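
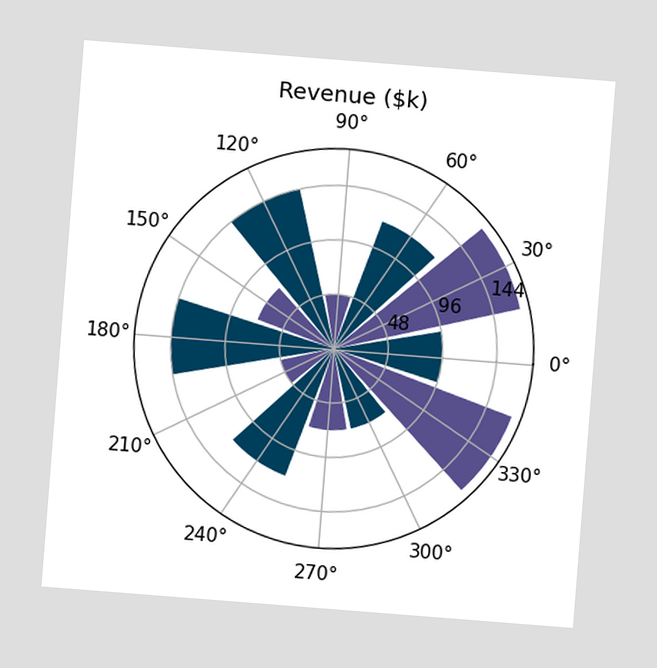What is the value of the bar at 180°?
$144k

The chart is tilted about 4° clockwise. The bar at 180° reaches $144k on the radial axis.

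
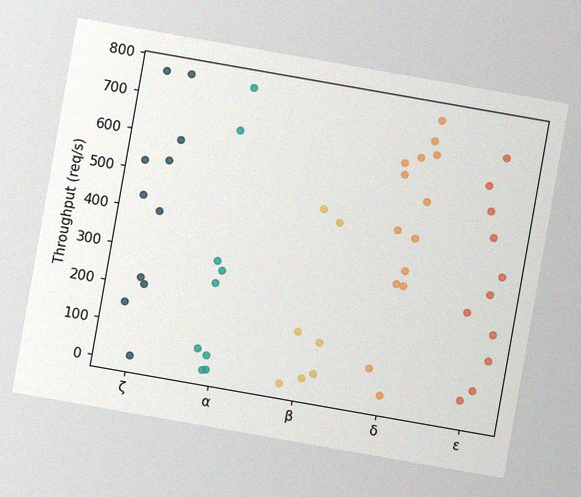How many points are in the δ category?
The chart is tilted about 10° clockwise, with some photo noise. Counting the markers in the δ column gives 14.

14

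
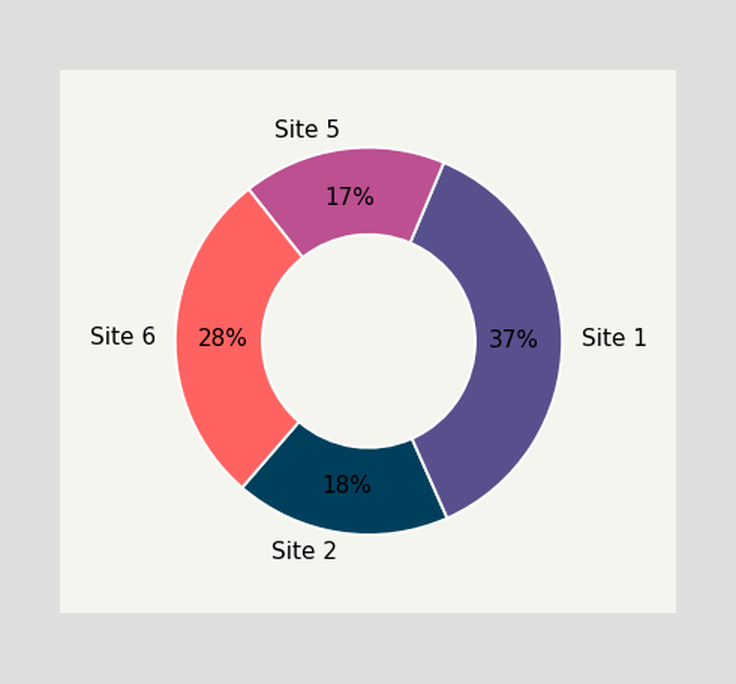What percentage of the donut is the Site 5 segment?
The Site 5 segment takes up 17% of the ring.

17%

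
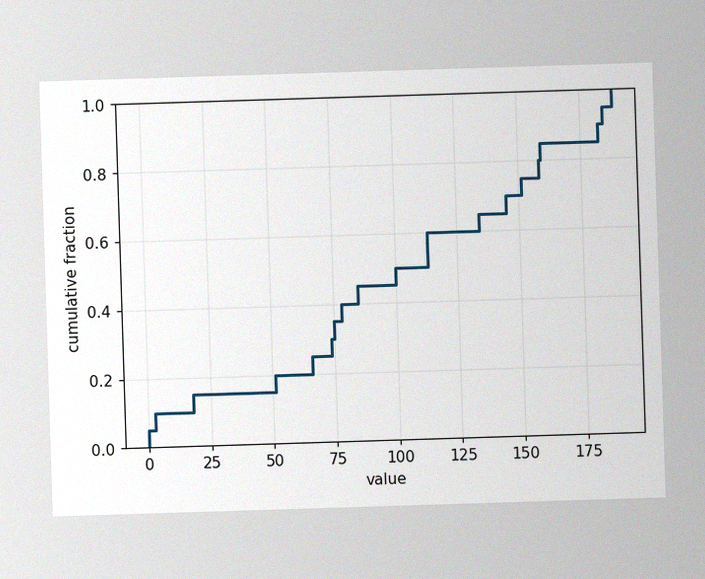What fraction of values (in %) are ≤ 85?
45%

The image has some photo noise and uneven lighting. At x=85 the ECDF step is at 45%.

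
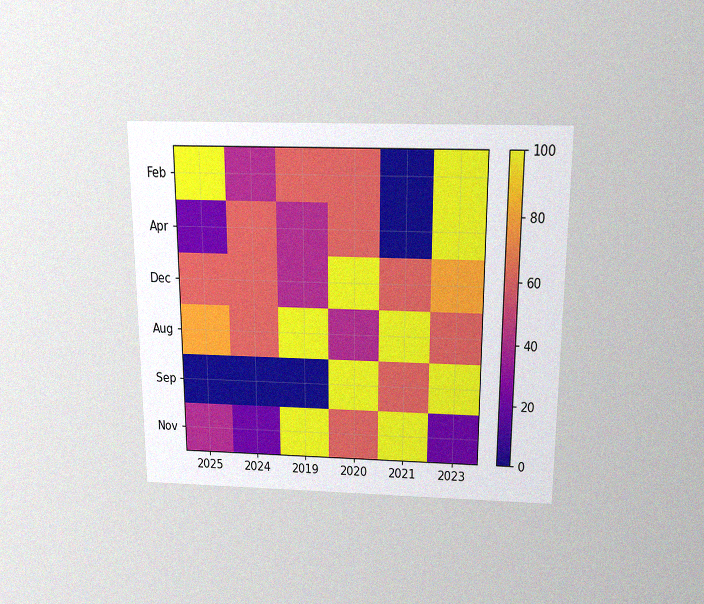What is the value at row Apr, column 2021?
The chart is viewed slightly from above, with some photo noise. Matching cell (Apr, 2021) against the colorbar gives 0.

0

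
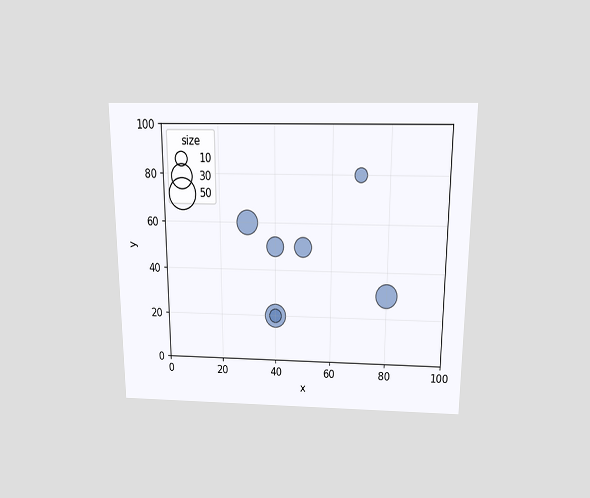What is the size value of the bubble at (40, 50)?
20

The chart is viewed slightly from above. Matching the bubble at (40, 50) against the size legend gives 20.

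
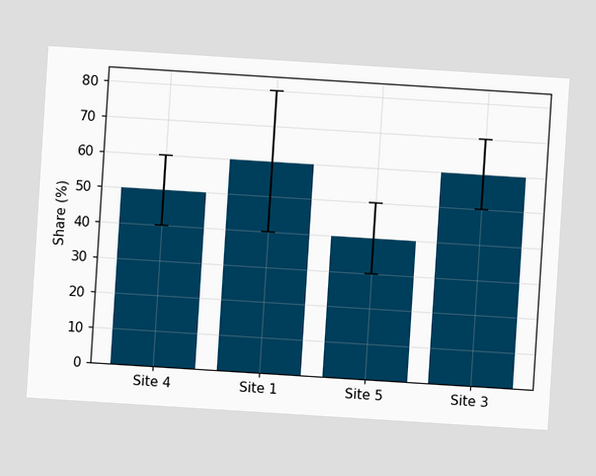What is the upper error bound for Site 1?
The chart is tilted about 4° clockwise. The Site 1 bar's upper whisker reaches 80%.

80%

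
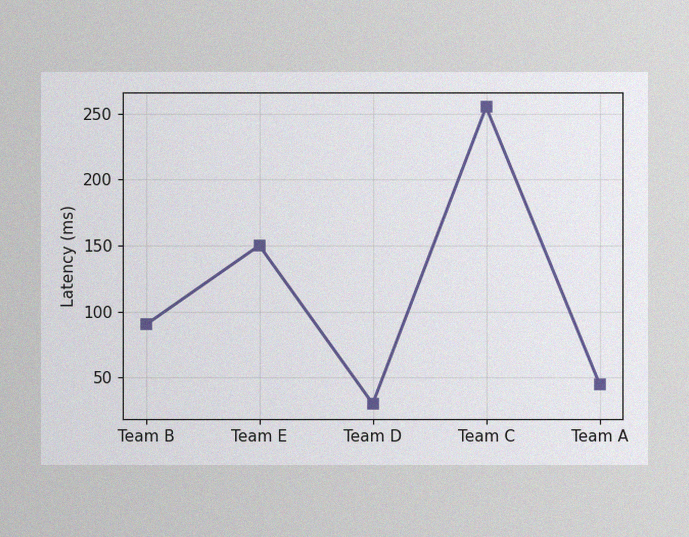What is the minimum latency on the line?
The image has some photo noise and uneven lighting. The lowest point is at Team D, and reading across to the y-axis gives 30ms.

30ms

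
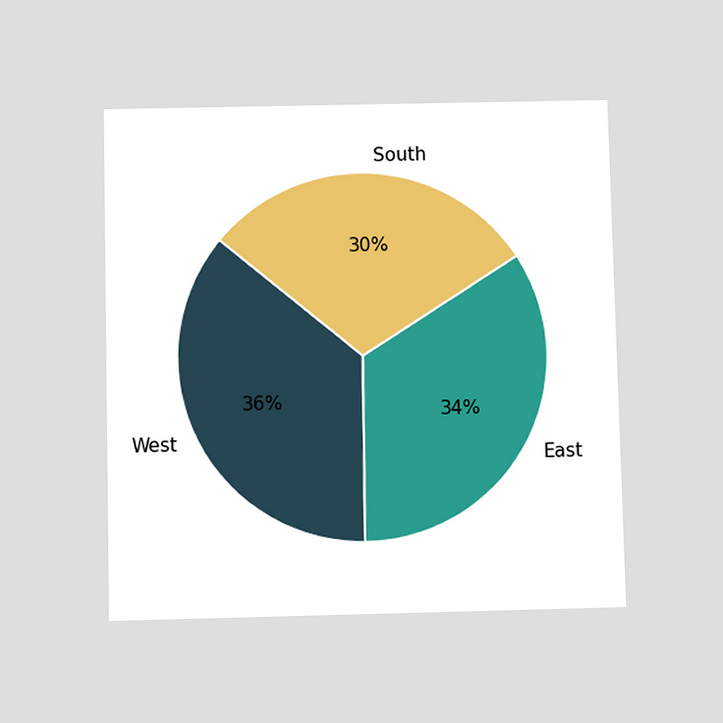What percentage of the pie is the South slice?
30%

The chart is viewed at a slight angle. The South slice takes up 30% of the pie.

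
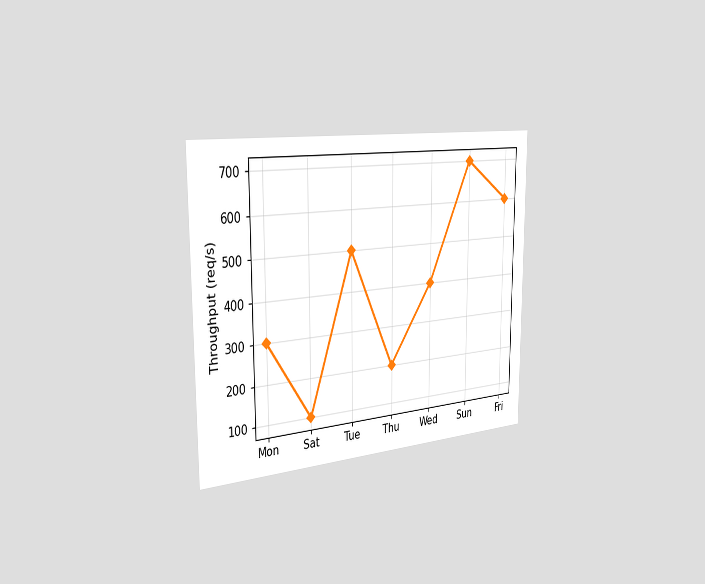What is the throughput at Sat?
100req/s

The chart is viewed slightly from the left. At Sat, the line is at 100req/s.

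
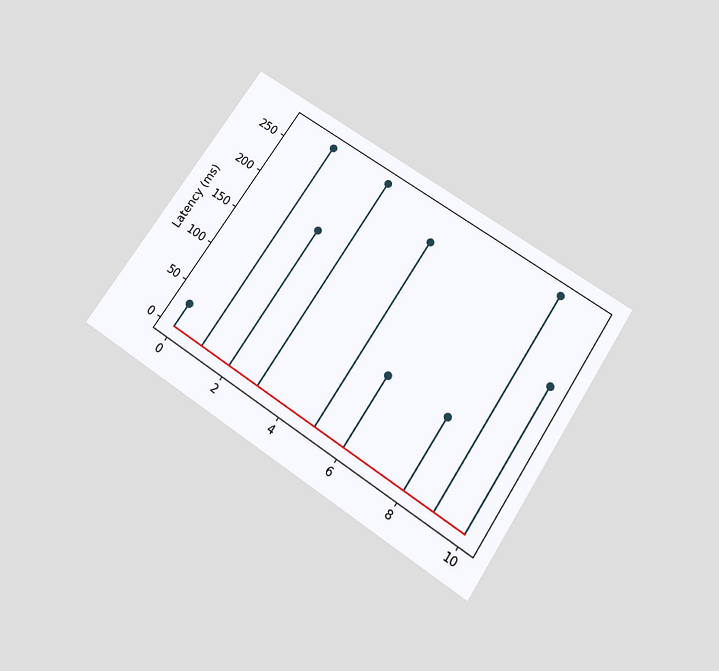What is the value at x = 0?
30ms

The chart is tilted about 34° clockwise and viewed slightly from below. The stem at x=0 reaches 30ms.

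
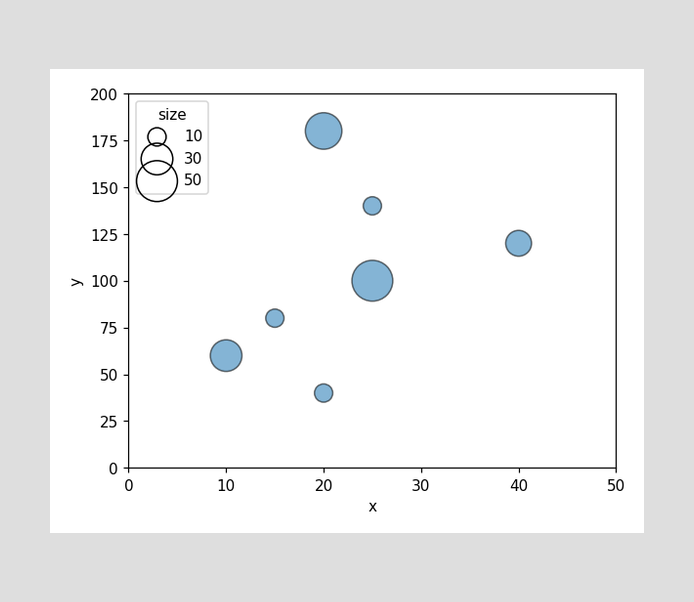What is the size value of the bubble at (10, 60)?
30

Matching the bubble at (10, 60) against the size legend gives 30.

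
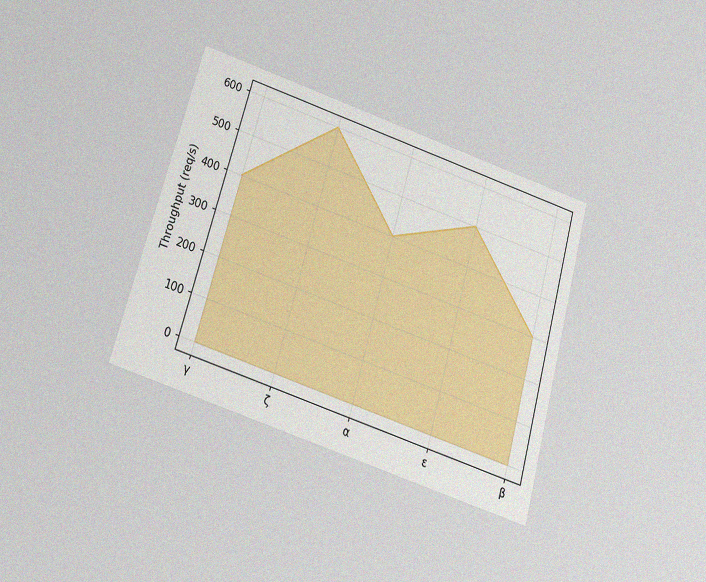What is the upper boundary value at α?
The chart is tilted about 16° clockwise and viewed slightly from below, with some photo noise. At α the upper boundary is at 400req/s.

400req/s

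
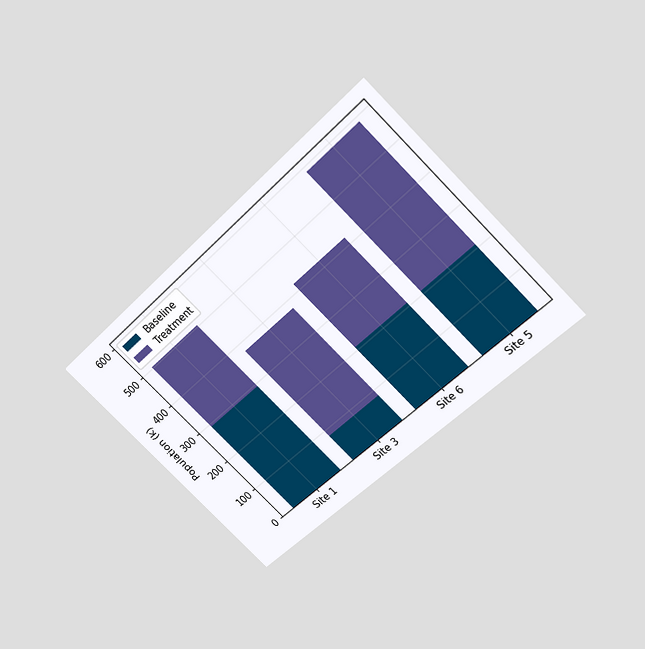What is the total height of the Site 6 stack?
420k

The chart is tilted about 45° counter-clockwise and viewed slightly from above. The Site 6 stack's top reaches 420k on the y-axis.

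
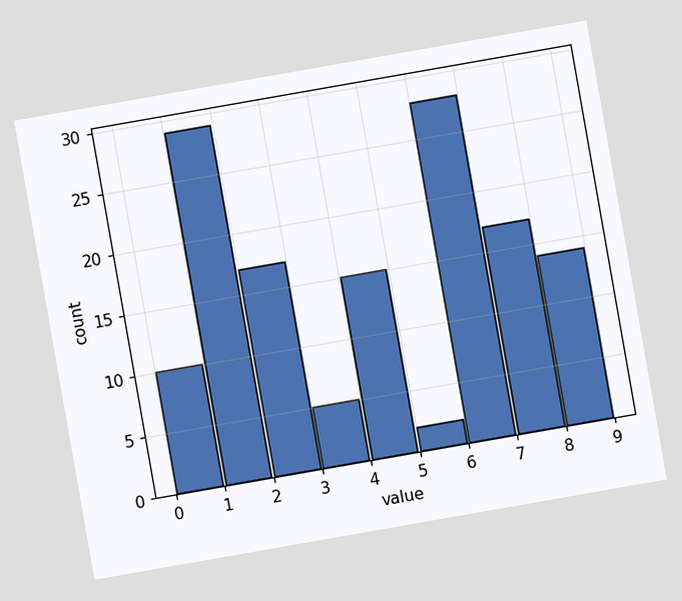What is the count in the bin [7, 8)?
17

The chart is tilted about 10° counter-clockwise. The [7, 8) bin has height 17.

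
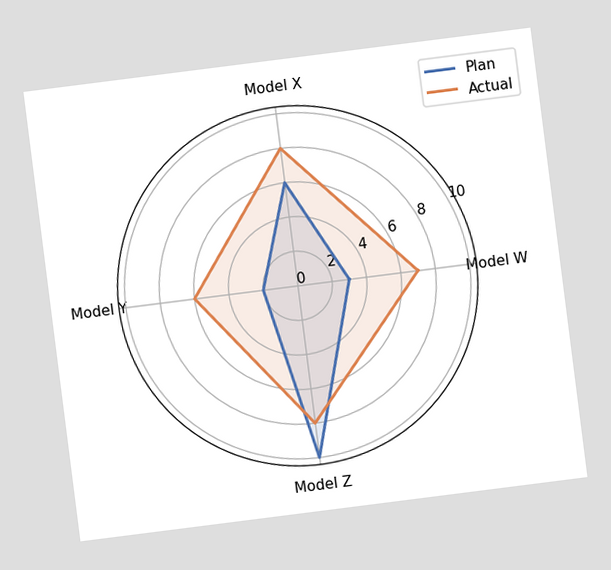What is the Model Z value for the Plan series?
The chart is tilted about 7° counter-clockwise. On the Model Z axis, Plan reaches 10.

10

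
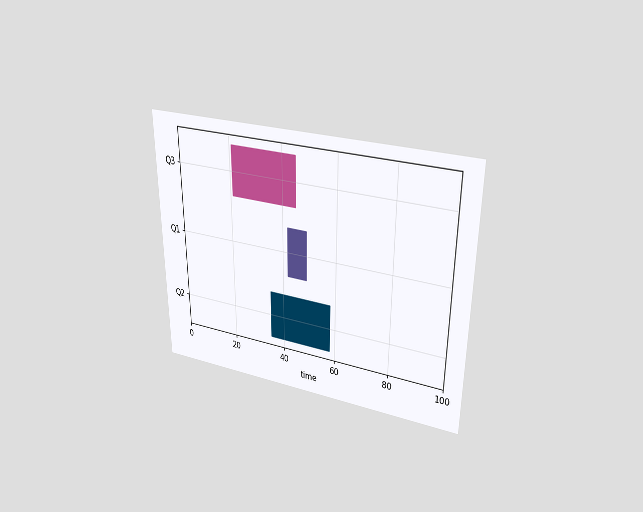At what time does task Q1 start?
The chart is viewed slightly from above. The Q1 bar begins at t=42.

42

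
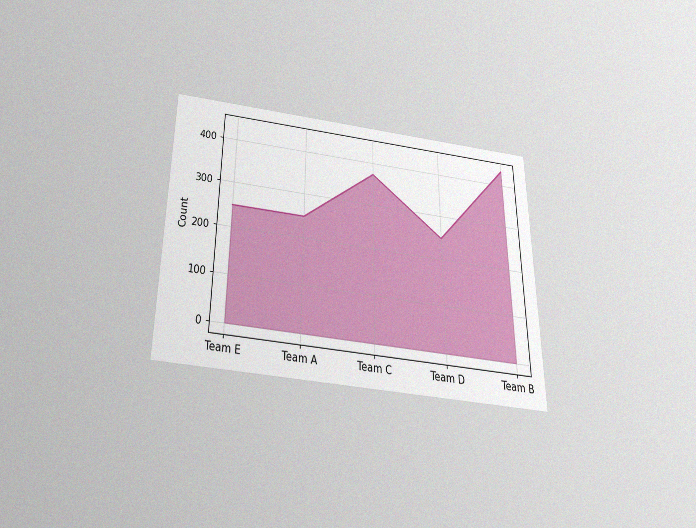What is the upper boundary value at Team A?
248

The chart is viewed slightly from below, with some photo noise. At Team A the upper boundary is at 248.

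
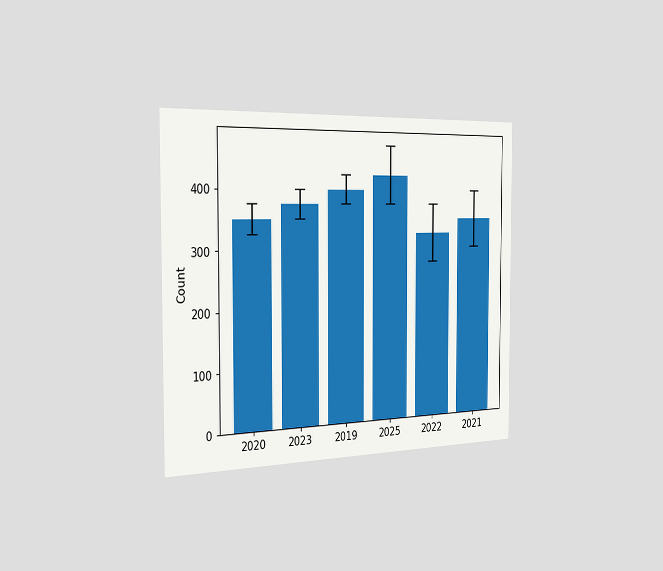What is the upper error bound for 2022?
The chart is viewed slightly from the left. The 2022 bar's upper whisker reaches 375.

375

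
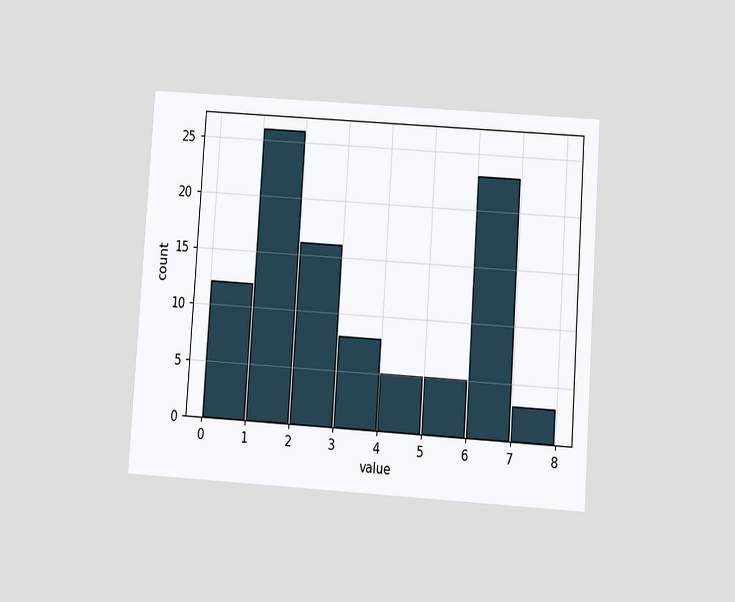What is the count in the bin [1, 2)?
26

The chart is tilted about 4° clockwise and viewed slightly from below. The [1, 2) bin has height 26.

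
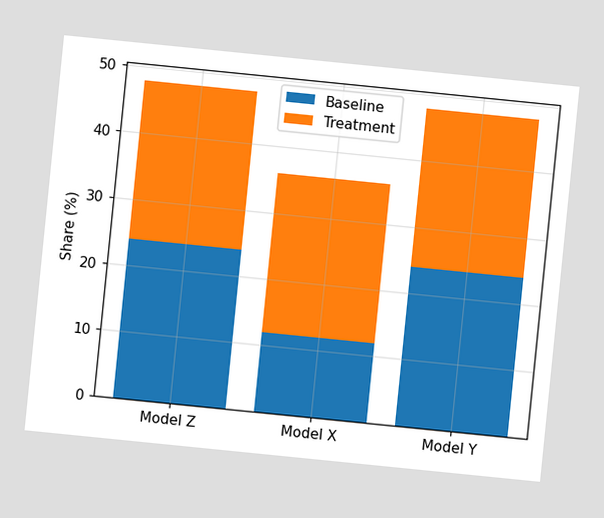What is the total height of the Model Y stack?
The chart is tilted about 6° clockwise. The Model Y stack's top reaches 48% on the y-axis.

48%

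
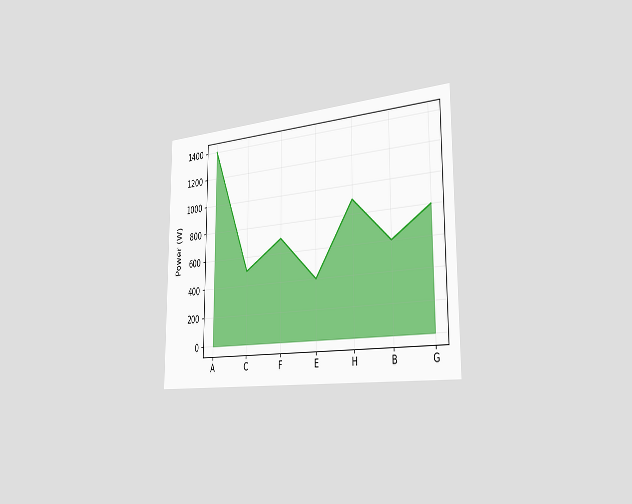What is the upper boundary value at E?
The chart is viewed slightly from the right. At E the upper boundary is at 400W.

400W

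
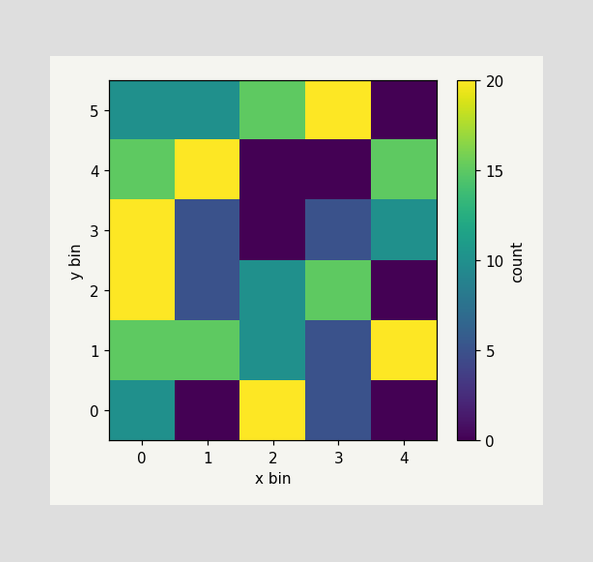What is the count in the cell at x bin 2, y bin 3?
Matching the cell (2, 3) against the colorbar gives 0.

0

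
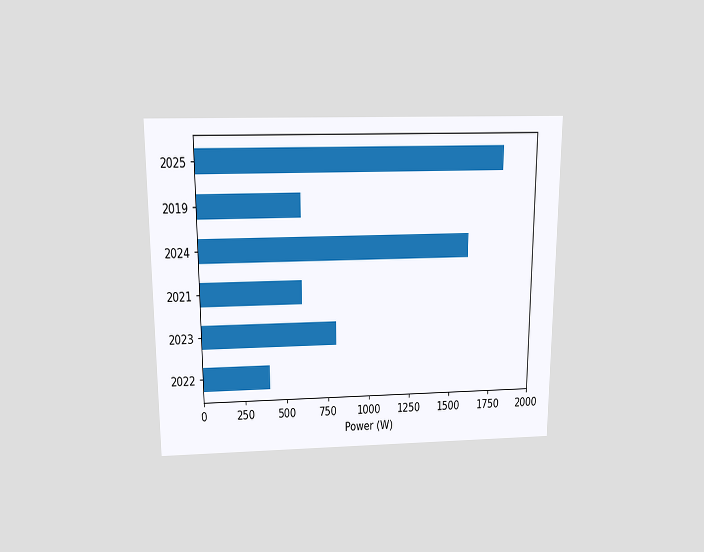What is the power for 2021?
The chart is viewed slightly from above. Reading along the chart's x-axis, the 2021 bar reaches 600W.

600W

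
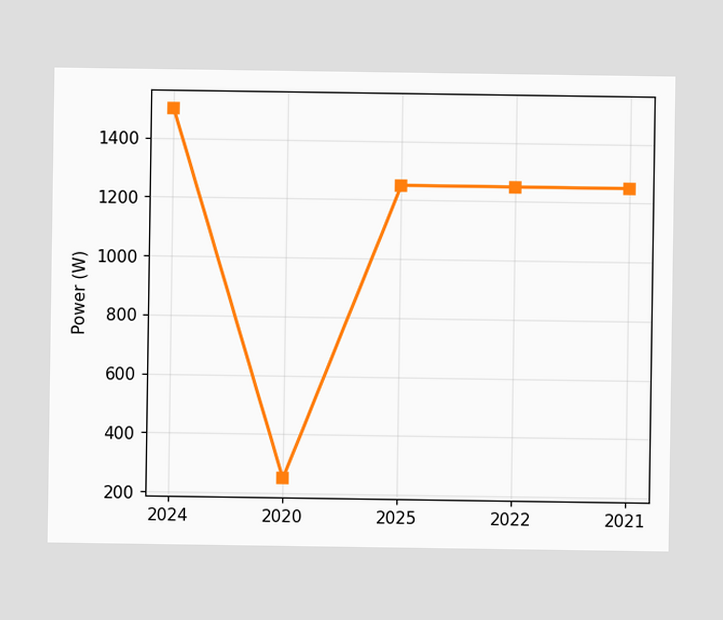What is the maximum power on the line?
The highest point is at 2024, and reading across to the y-axis gives 1500W.

1500W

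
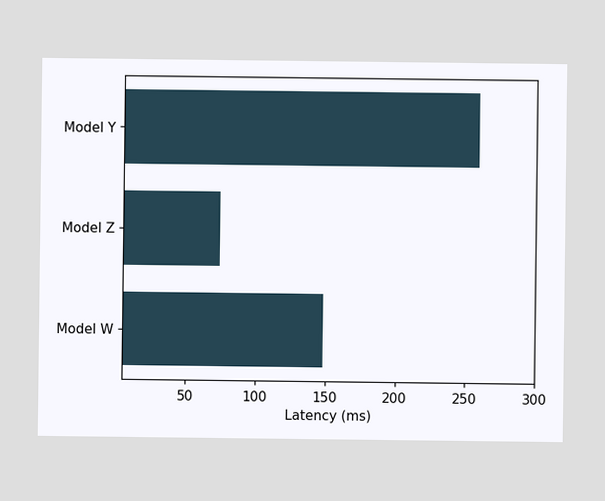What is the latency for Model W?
148ms

Reading along the chart's x-axis, the Model W bar reaches 148ms.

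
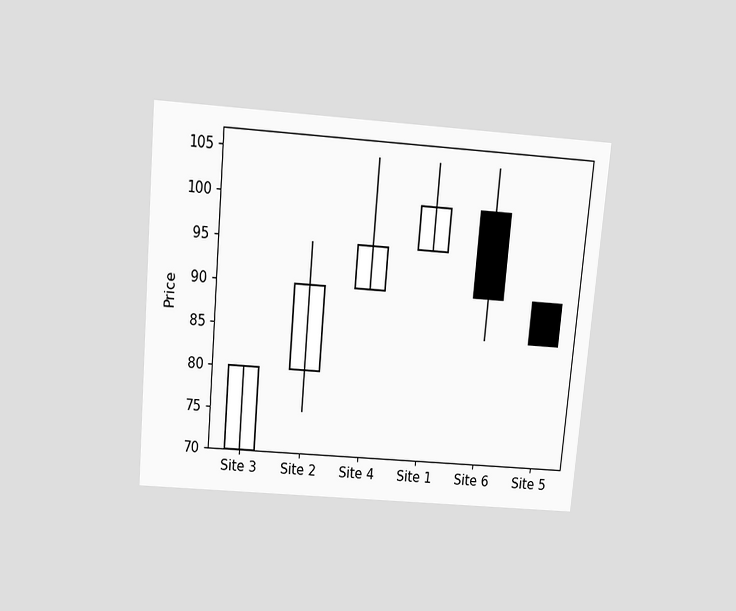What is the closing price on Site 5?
The chart is tilted about 5° clockwise and viewed slightly from above. The Site 5 candle closes at 85.

85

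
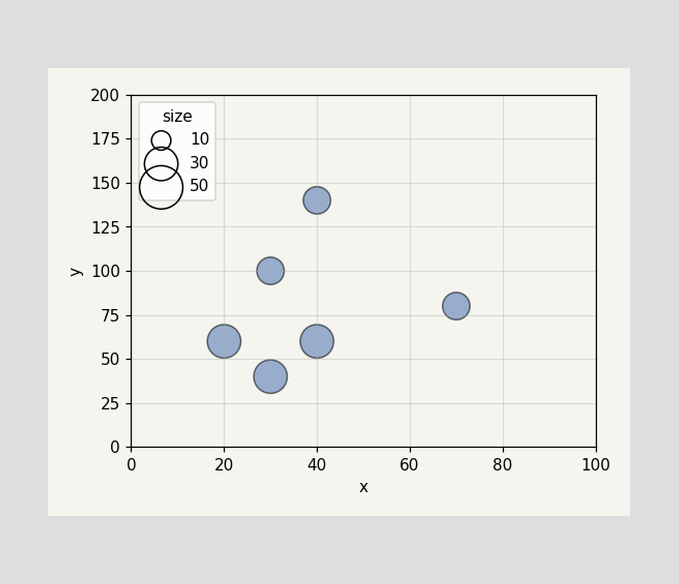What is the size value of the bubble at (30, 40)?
Matching the bubble at (30, 40) against the size legend gives 30.

30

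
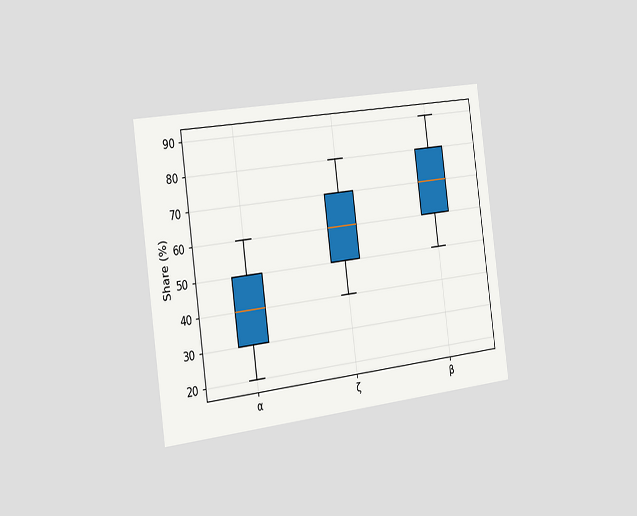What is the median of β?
70%

The chart is tilted about 8° counter-clockwise and viewed slightly from the left. The median line in the β box sits at 70%.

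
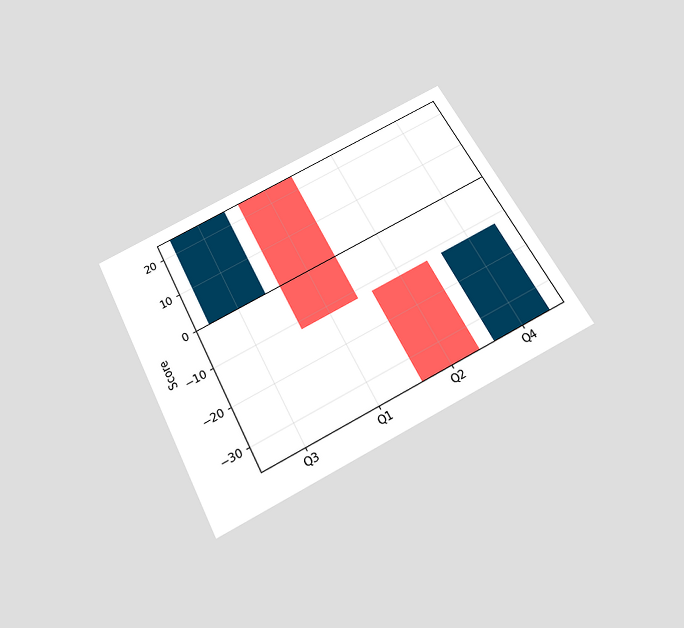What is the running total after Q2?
The chart is tilted about 27° counter-clockwise and viewed slightly from below. After Q2 the running total reaches -36.

-36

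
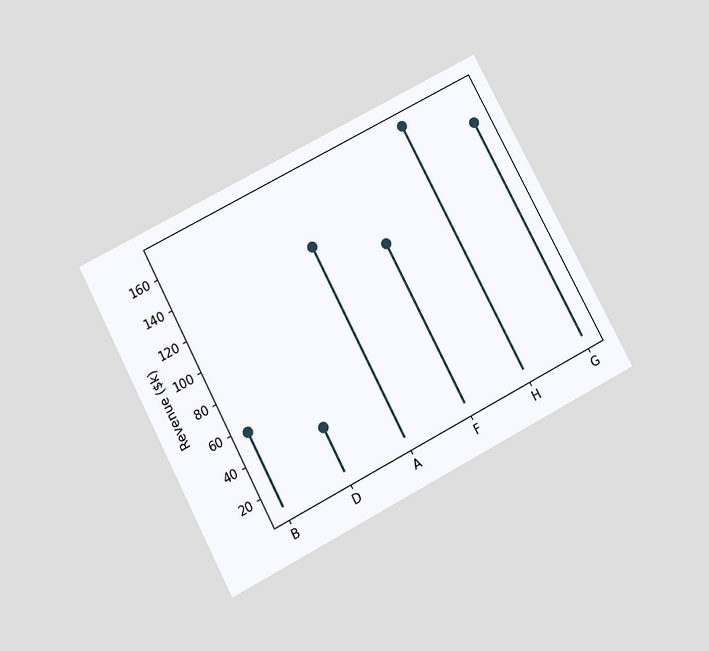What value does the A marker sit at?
$133k

The chart is tilted about 28° counter-clockwise and viewed slightly from below. The A marker sits at $133k.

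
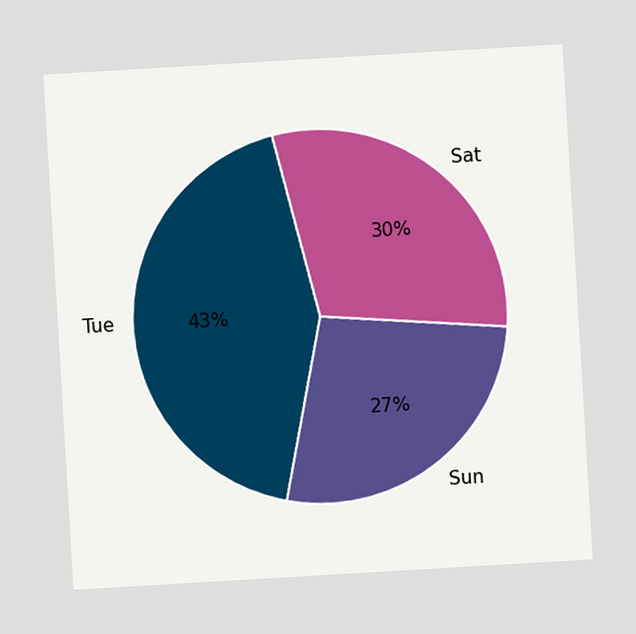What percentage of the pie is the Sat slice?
30%

The chart is tilted about 3° counter-clockwise. The Sat slice takes up 30% of the pie.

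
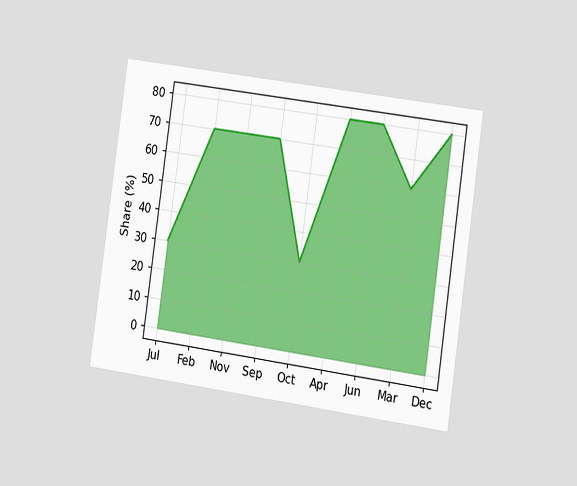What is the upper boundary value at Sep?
The chart is tilted about 8° clockwise and viewed at a slight angle. At Sep the upper boundary is at 70%.

70%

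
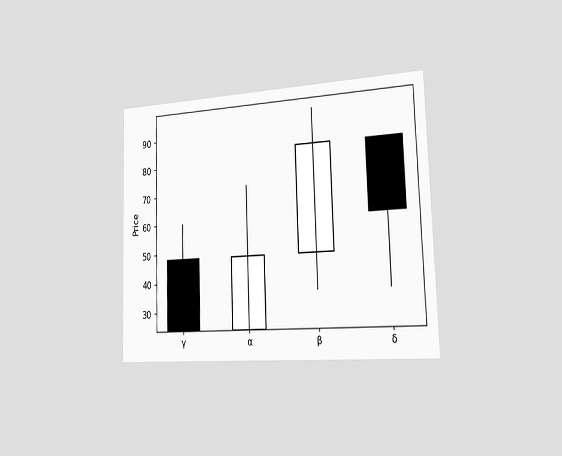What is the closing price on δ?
The chart is viewed slightly from the right. The δ candle closes at 60.

60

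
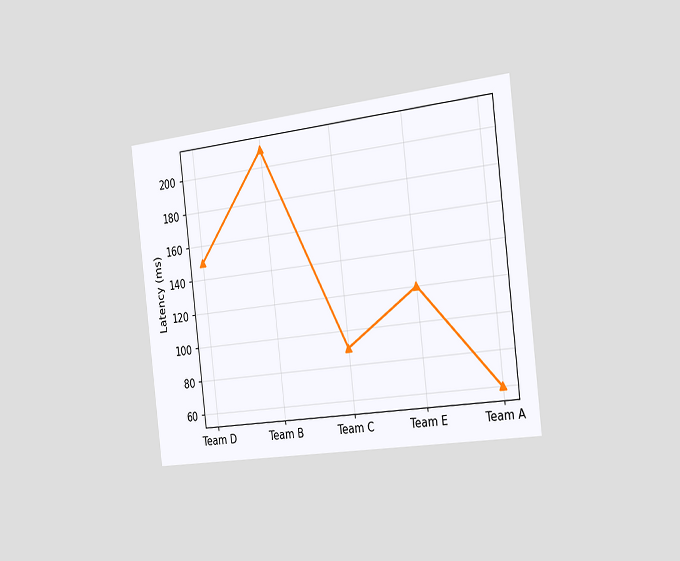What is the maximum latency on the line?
210ms

The chart is tilted about 7° counter-clockwise and viewed slightly from the right. The highest point is at Team B, and reading across to the y-axis gives 210ms.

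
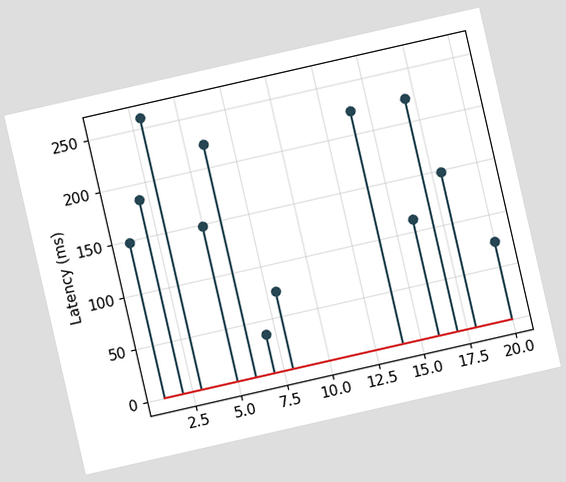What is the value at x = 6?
222ms

The chart is tilted about 13° counter-clockwise. The stem at x=6 reaches 222ms.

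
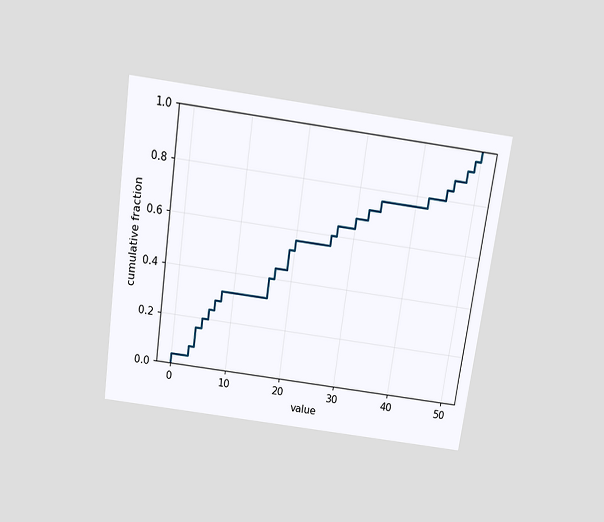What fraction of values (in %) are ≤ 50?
The chart is tilted about 8° clockwise and viewed slightly from above. At x=50 the ECDF step is at 100%.

100%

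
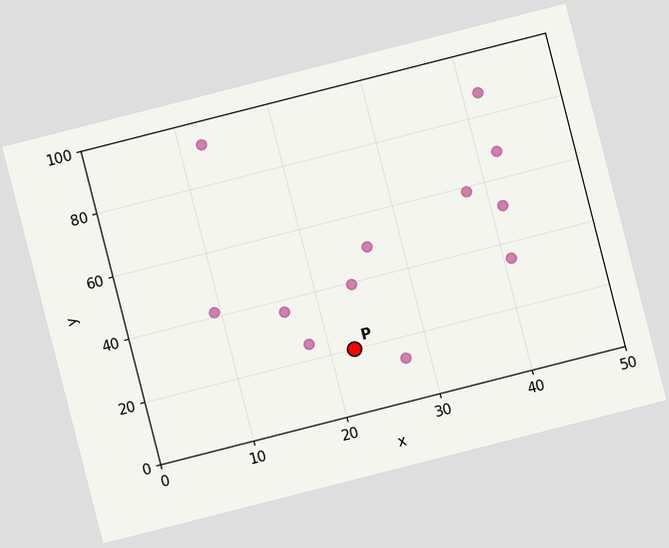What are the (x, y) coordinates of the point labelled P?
(22.5, 20)

The chart is tilted about 14° counter-clockwise. Following the gridlines from P to each axis, P sits at (22.5, 20).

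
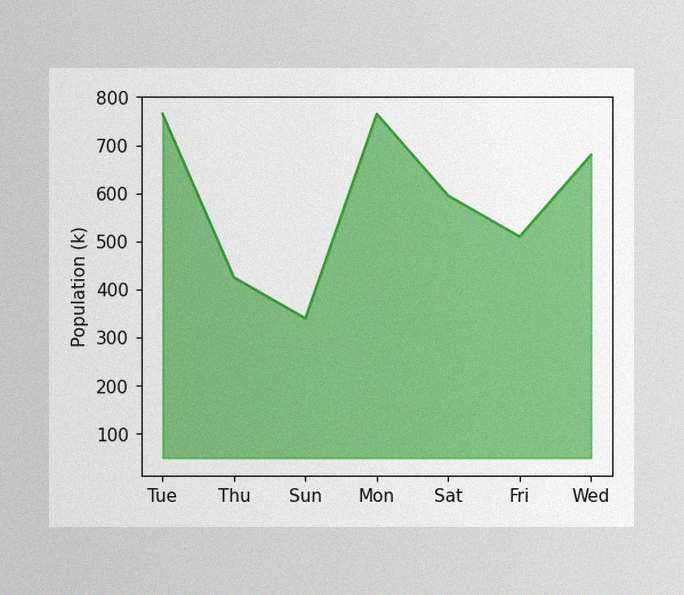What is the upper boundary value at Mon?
765k

The image has some photo noise and uneven lighting. At Mon the upper boundary is at 765k.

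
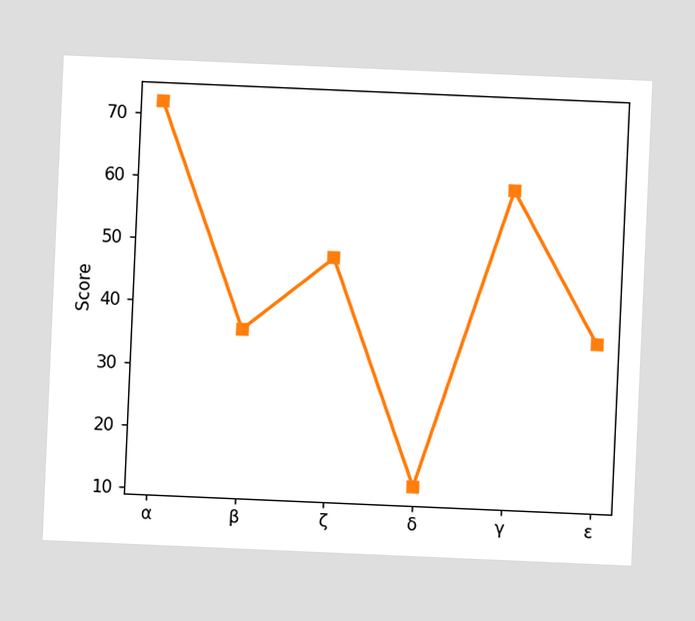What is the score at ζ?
48

The chart is tilted about 2° clockwise. At ζ, the line is at 48.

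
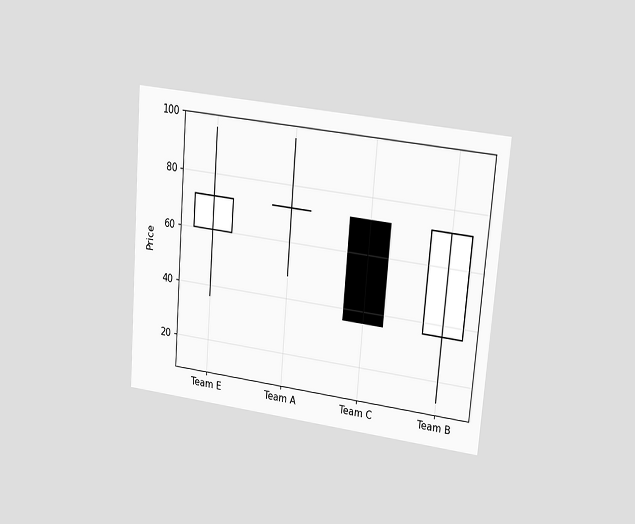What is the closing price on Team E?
72

The chart is tilted about 5° clockwise and viewed at a slight angle. The Team E candle closes at 72.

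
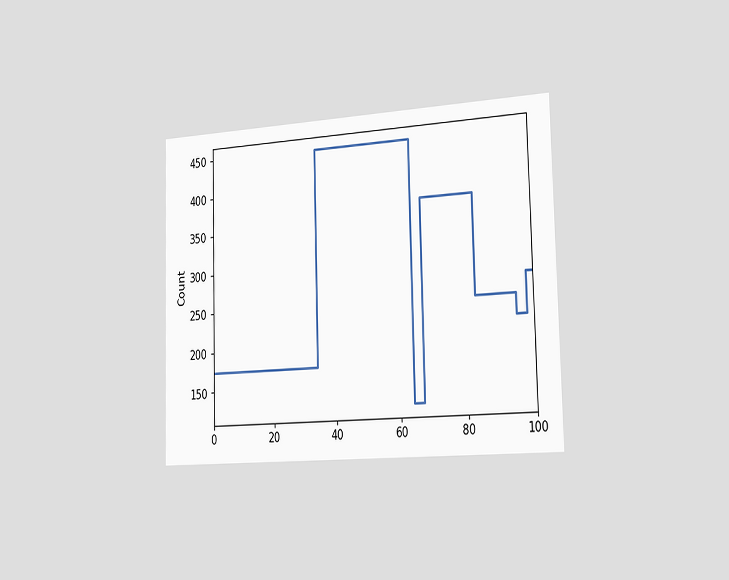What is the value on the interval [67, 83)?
375

The chart is viewed slightly from the right. On [67, 83) the step sits at 375.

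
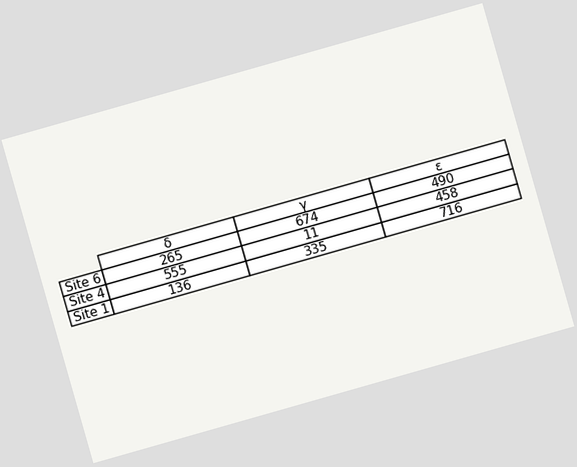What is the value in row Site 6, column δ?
The chart is tilted about 16° counter-clockwise. The (Site 6, δ) cell reads 265.

265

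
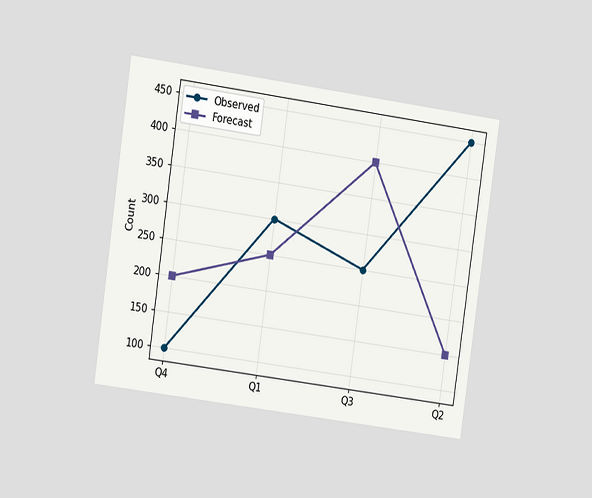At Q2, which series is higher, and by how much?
The chart is tilted about 8° clockwise and viewed slightly from the left. At Q2, Observed sits above the other line by 300.

Observed, by 300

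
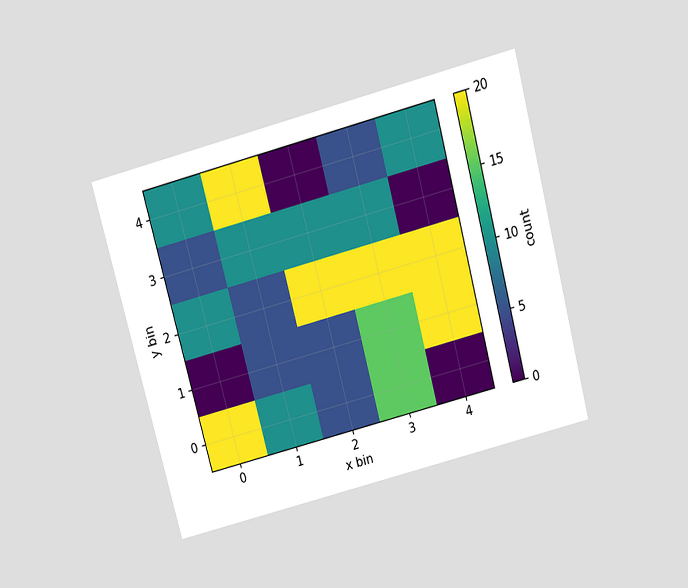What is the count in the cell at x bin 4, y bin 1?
The chart is tilted about 15° counter-clockwise and viewed slightly from above. Matching the cell (4, 1) against the colorbar gives 20.

20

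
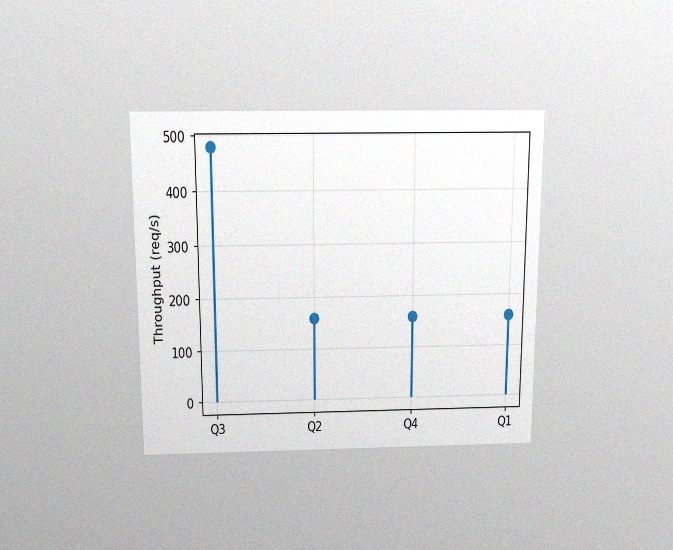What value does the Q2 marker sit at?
The chart is viewed slightly from above, with some photo noise. The Q2 marker sits at 160req/s.

160req/s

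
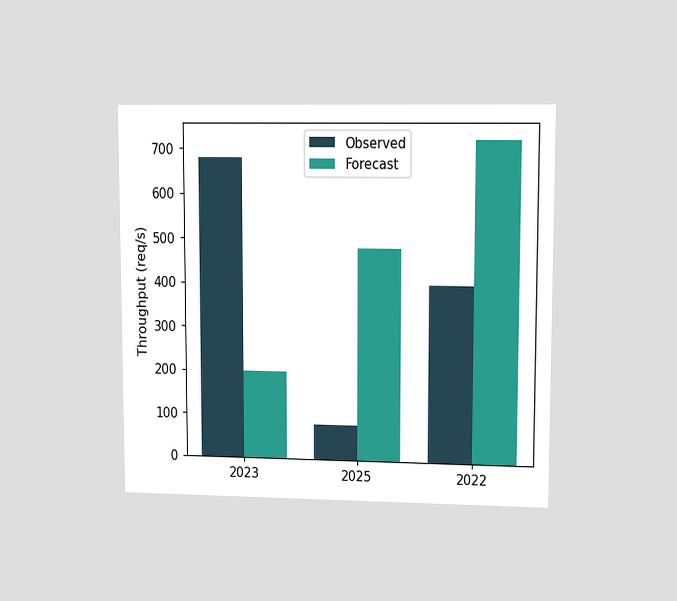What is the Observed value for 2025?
80req/s

The chart is viewed at a slight angle. The Observed bar at 2025 reaches 80req/s on the y-axis.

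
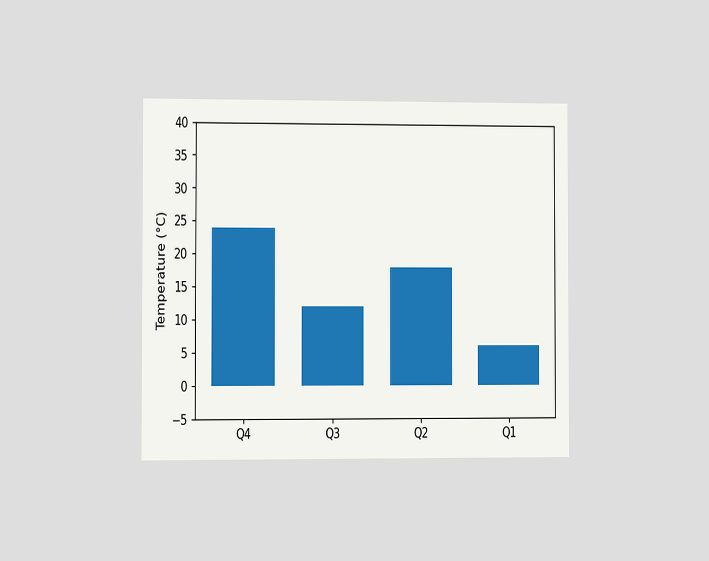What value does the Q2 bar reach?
18°C

The chart is viewed slightly from the left. Reading along the chart's y-axis, the Q2 bar reaches 18°C.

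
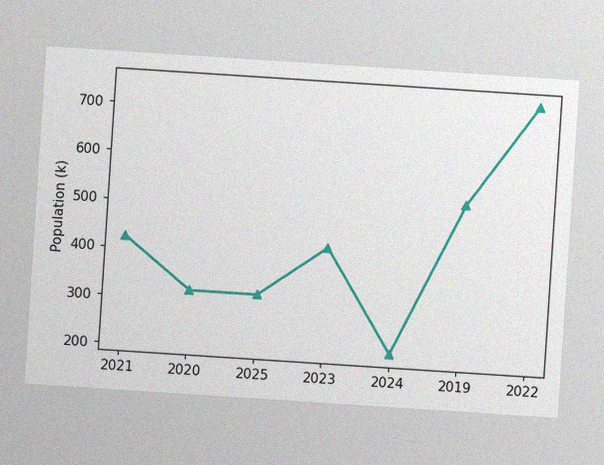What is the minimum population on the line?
The chart is tilted about 4° clockwise, with some photo noise. The lowest point is at 2024, and reading across to the y-axis gives 212k.

212k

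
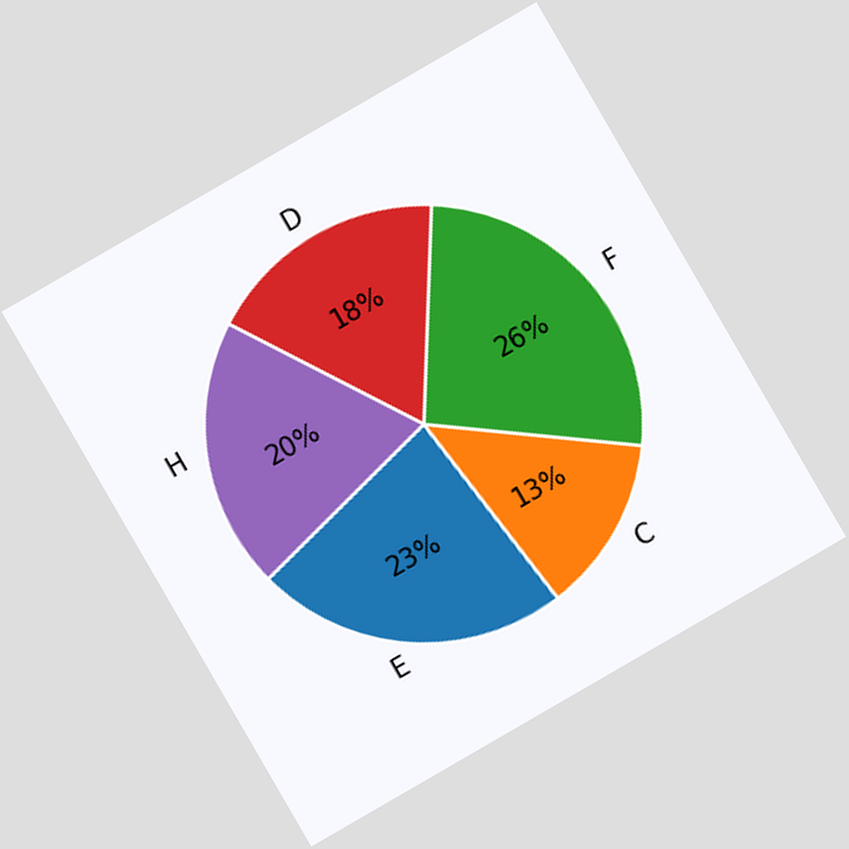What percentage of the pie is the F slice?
The chart is tilted about 30° counter-clockwise. The F slice takes up 26% of the pie.

26%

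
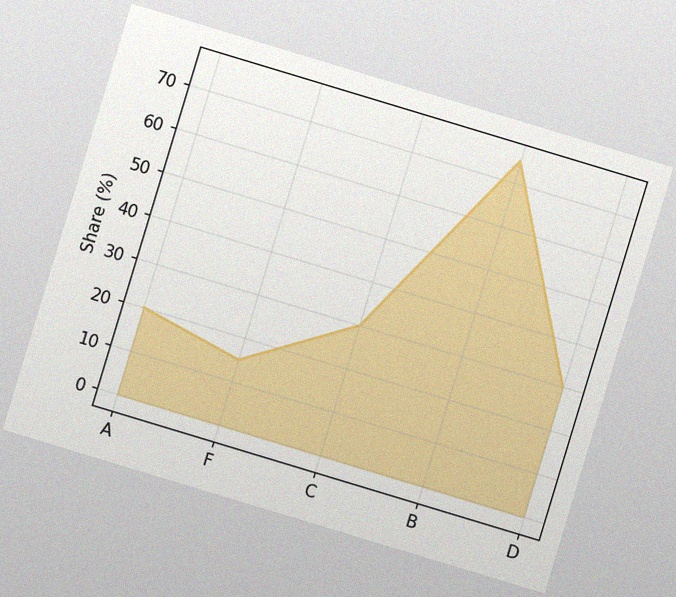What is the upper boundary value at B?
The chart is tilted about 17° clockwise, with some photo noise. At B the upper boundary is at 75%.

75%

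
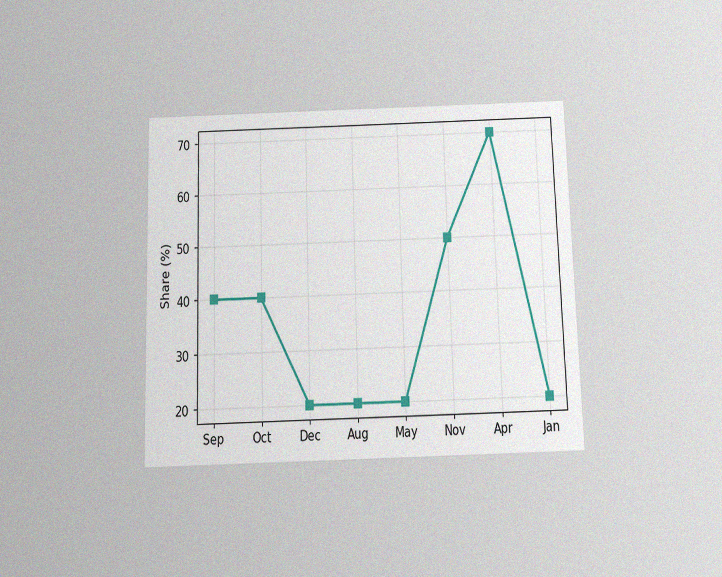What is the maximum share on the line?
The chart is viewed slightly from below, with some photo noise. The highest point is at Apr, and reading across to the y-axis gives 70%.

70%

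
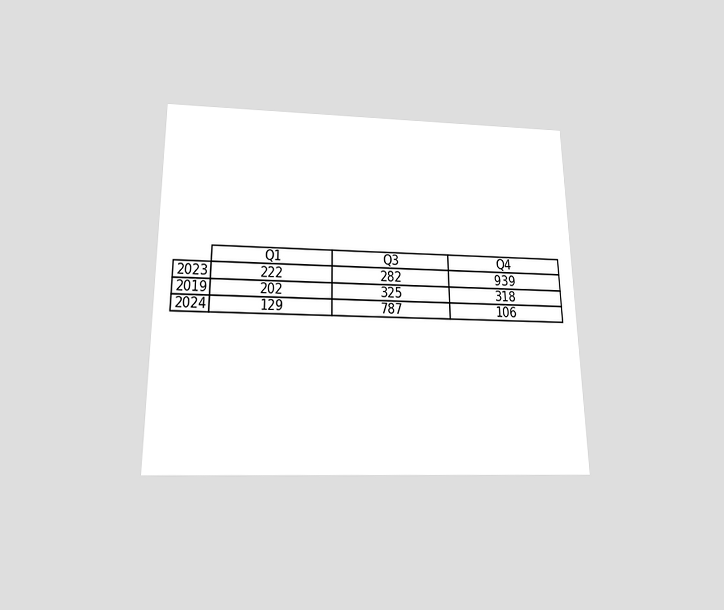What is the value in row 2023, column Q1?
222

The chart is viewed slightly from below. The (2023, Q1) cell reads 222.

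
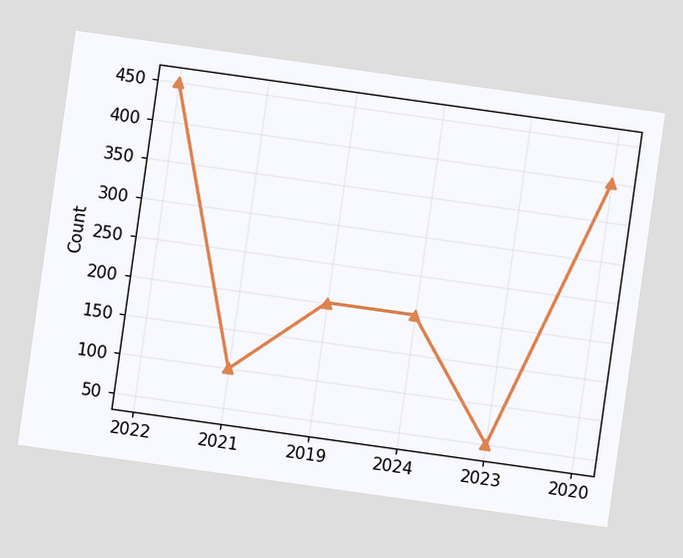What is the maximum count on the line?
450

The chart is tilted about 8° clockwise. The highest point is at 2022, and reading across to the y-axis gives 450.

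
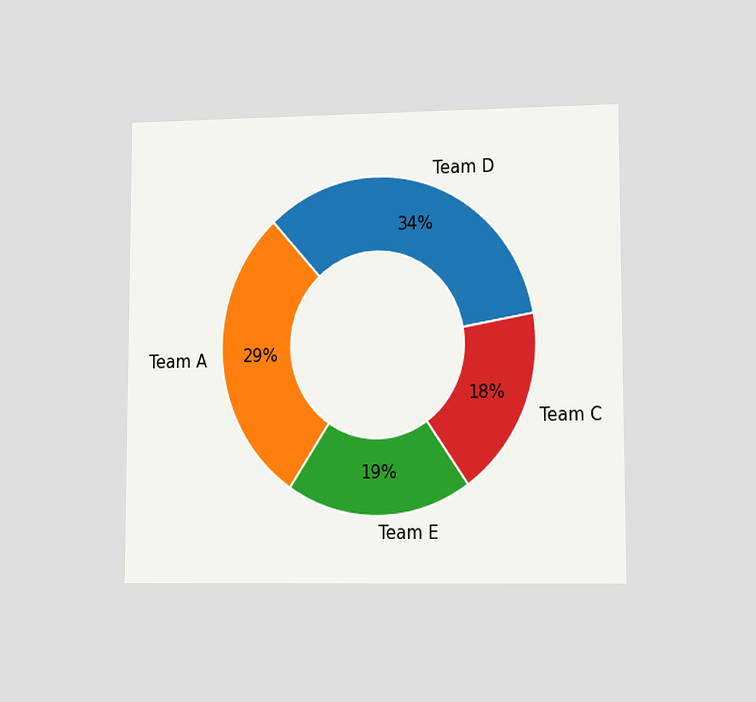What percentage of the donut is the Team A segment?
29%

The chart is viewed at a slight angle. The Team A segment takes up 29% of the ring.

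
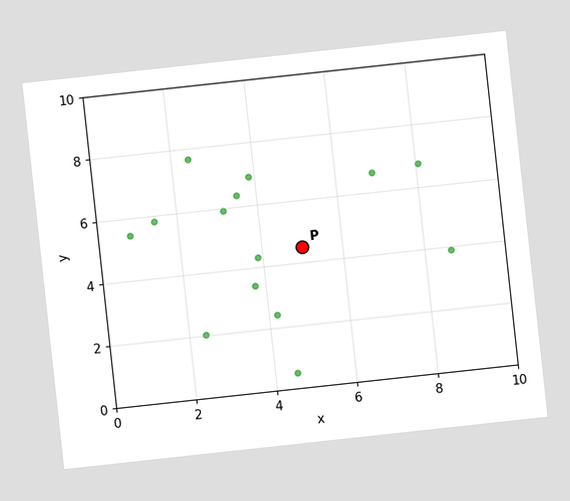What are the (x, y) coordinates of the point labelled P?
(5, 4.5)

The chart is tilted about 6° counter-clockwise. Following the gridlines from P to each axis, P sits at (5, 4.5).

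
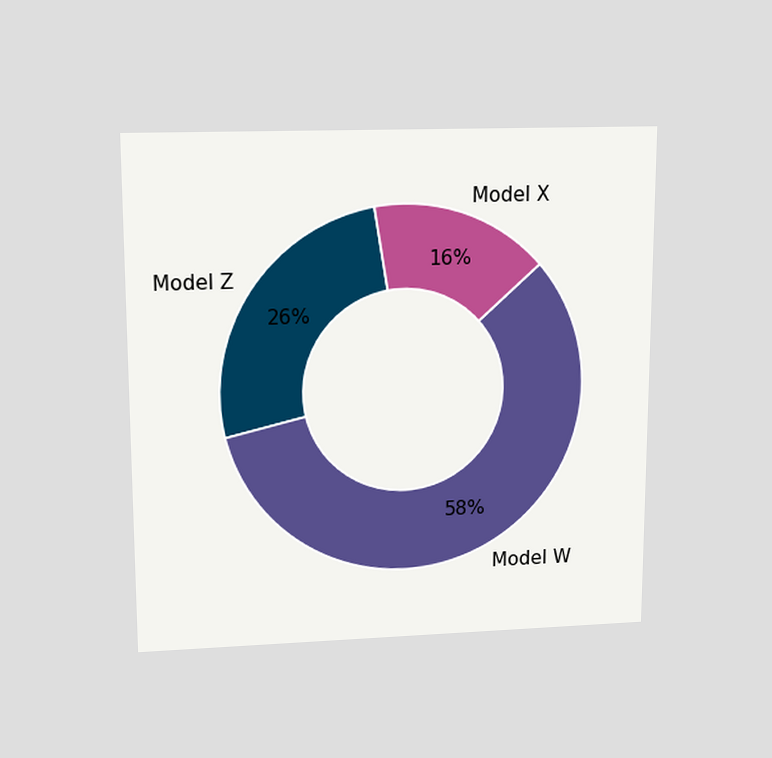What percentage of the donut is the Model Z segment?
26%

The chart is viewed slightly from above. The Model Z segment takes up 26% of the ring.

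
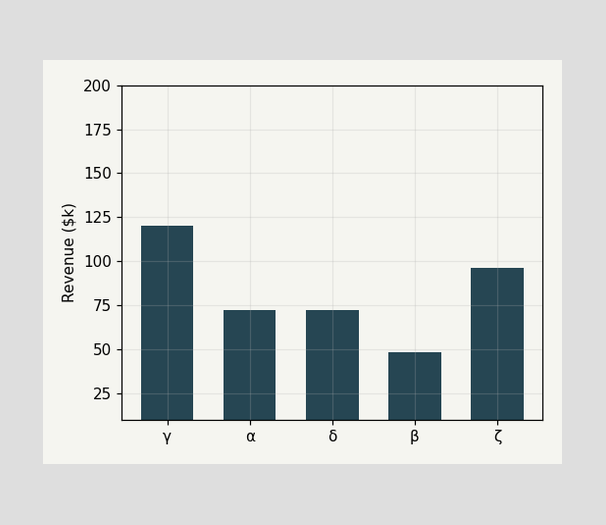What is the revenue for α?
$72k

Reading along the chart's y-axis, the α bar reaches $72k.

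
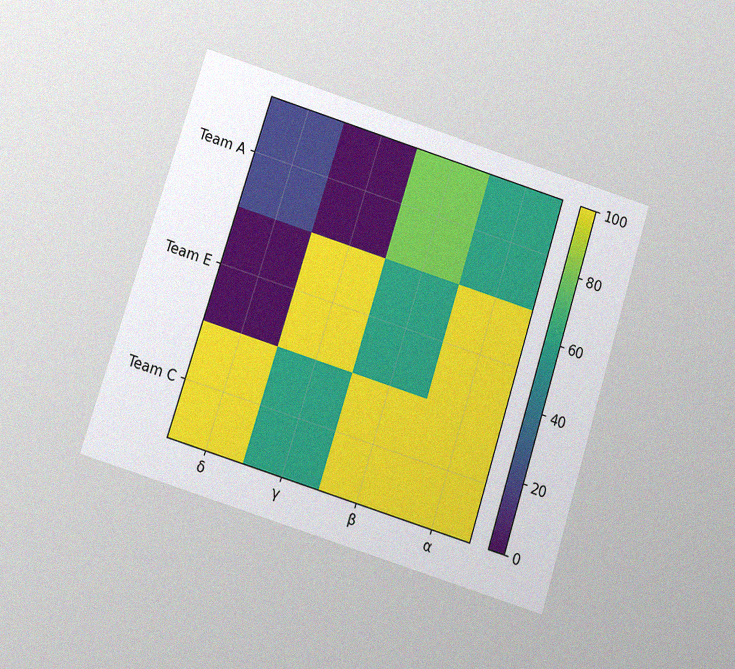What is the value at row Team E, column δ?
0

The chart is tilted about 17° clockwise and viewed slightly from below, with some photo noise. Matching cell (Team E, δ) against the colorbar gives 0.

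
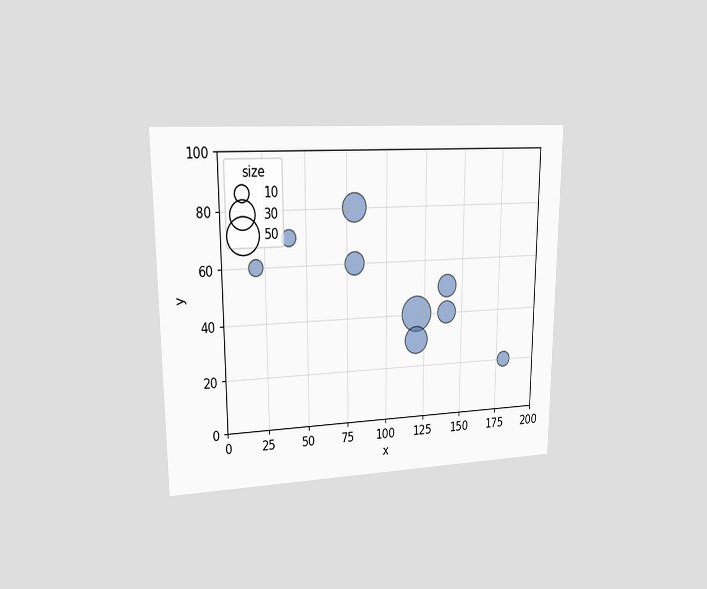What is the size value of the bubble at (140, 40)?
The chart is viewed at a slight angle. Matching the bubble at (140, 40) against the size legend gives 20.

20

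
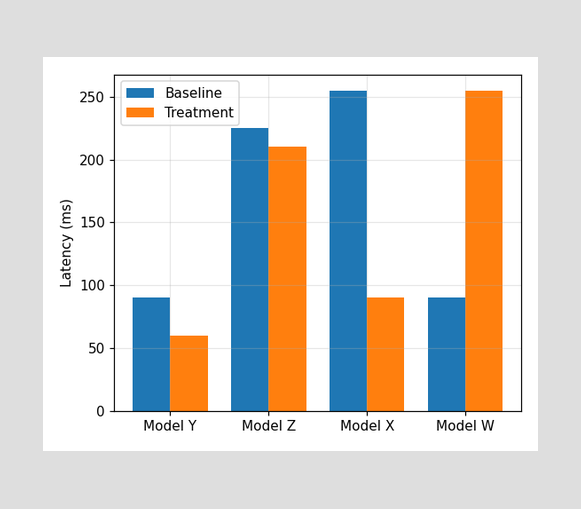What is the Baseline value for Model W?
90ms

The Baseline bar at Model W reaches 90ms on the y-axis.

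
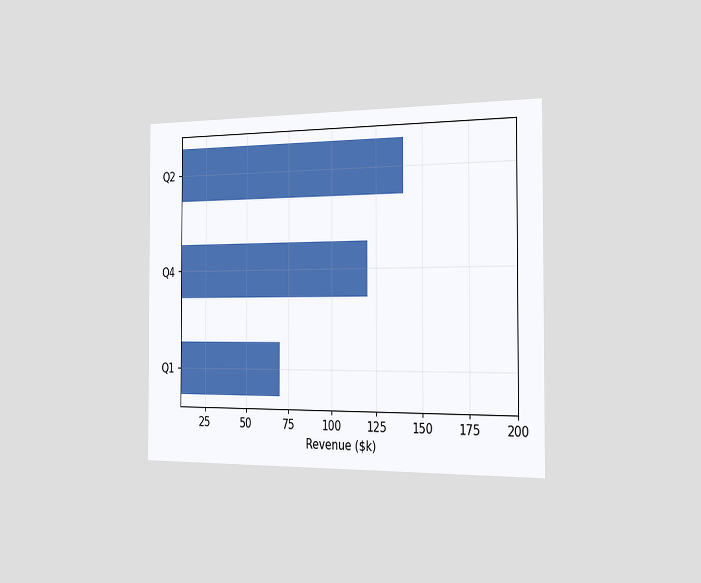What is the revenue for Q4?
The chart is viewed slightly from the right. Reading along the chart's x-axis, the Q4 bar reaches $120k.

$120k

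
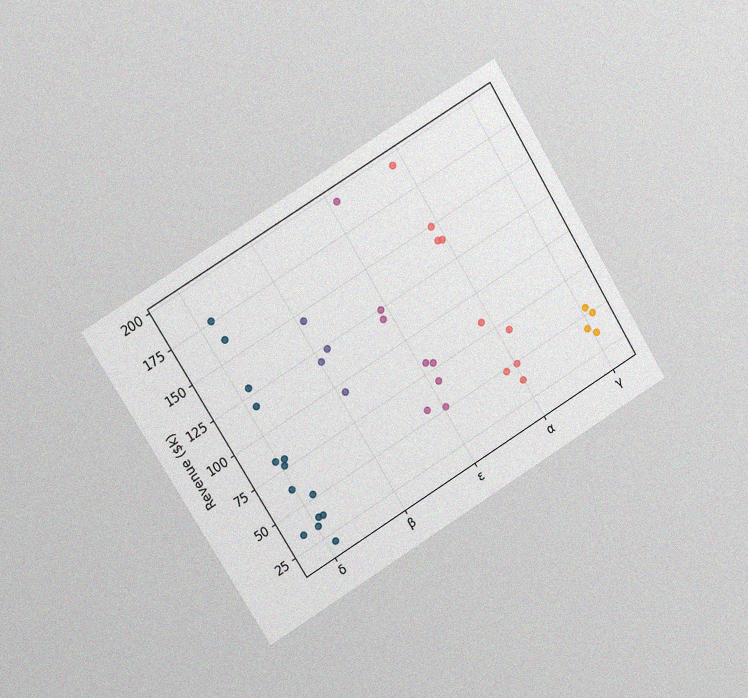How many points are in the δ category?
14

The chart is tilted about 31° counter-clockwise and viewed at a slight angle, with some photo noise. Counting the markers in the δ column gives 14.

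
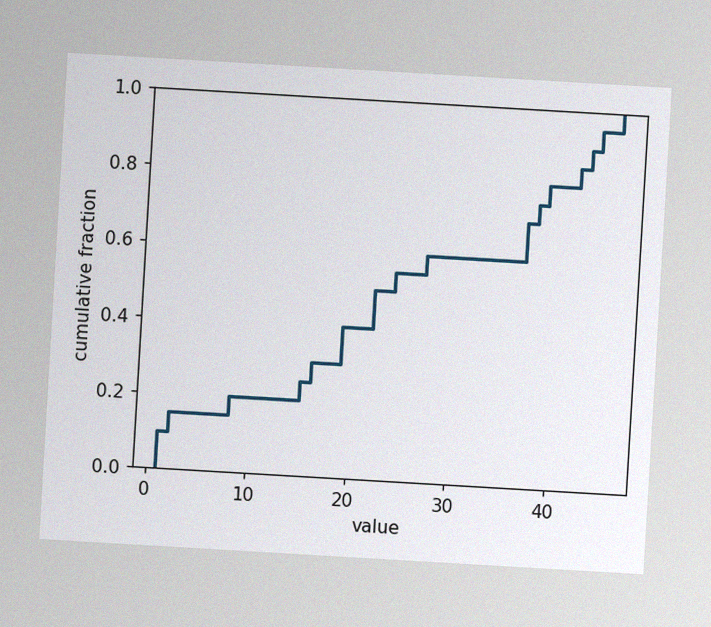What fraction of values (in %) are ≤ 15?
The chart is tilted about 3° clockwise, with some photo noise. At x=15 the ECDF step is at 25%.

25%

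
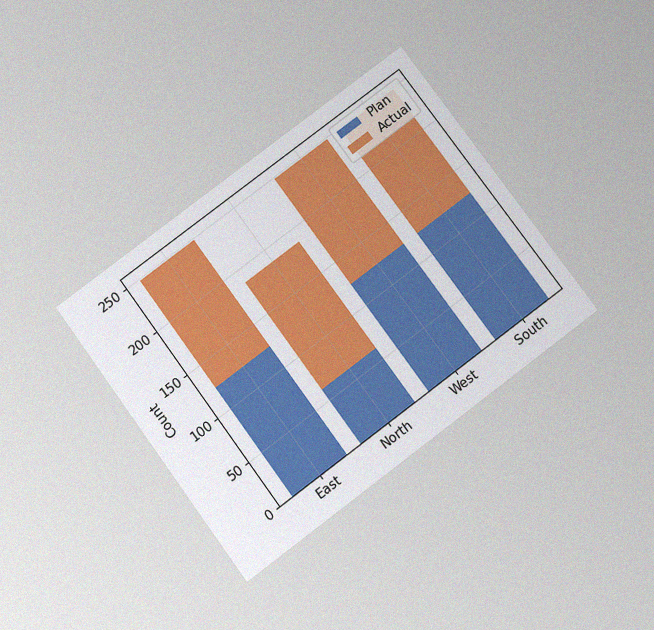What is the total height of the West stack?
The chart is tilted about 37° counter-clockwise and viewed slightly from below, with some photo noise. The West stack's top reaches 248 on the y-axis.

248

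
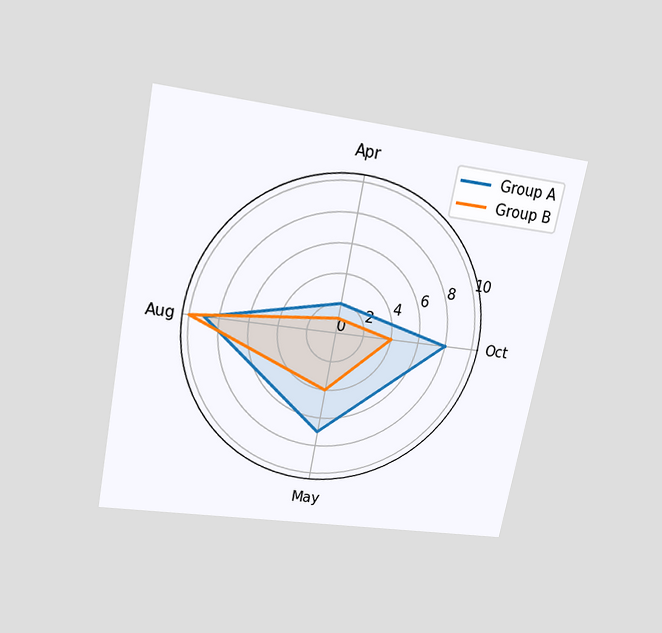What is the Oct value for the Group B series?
4

The chart is tilted about 11° clockwise and viewed slightly from above. On the Oct axis, Group B reaches 4.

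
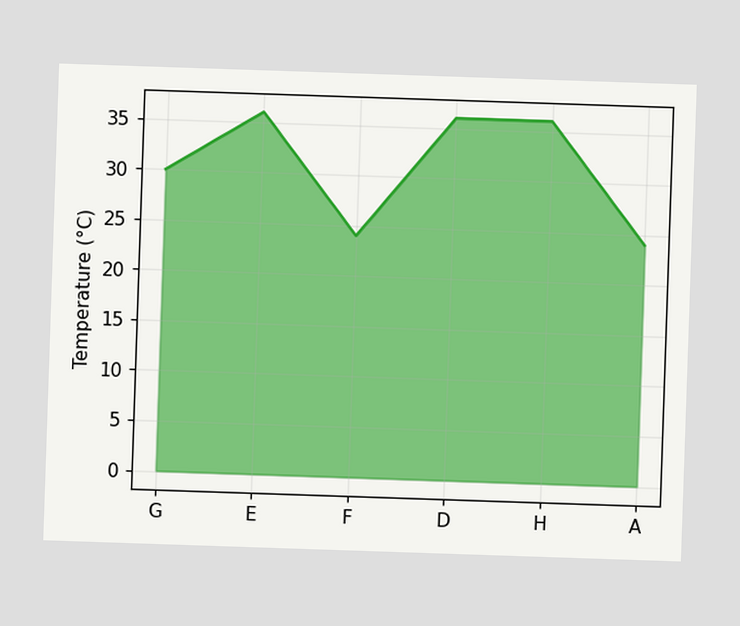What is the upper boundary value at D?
At D the upper boundary is at 36°C.

36°C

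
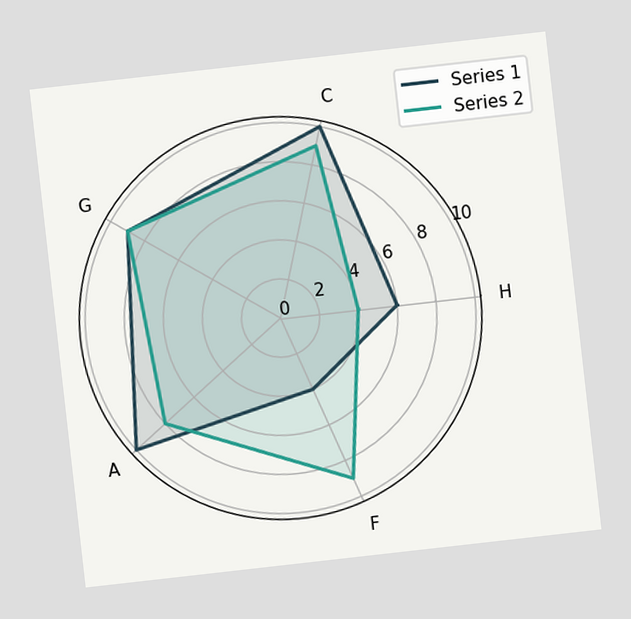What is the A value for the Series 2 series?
8

The chart is tilted about 6° counter-clockwise. On the A axis, Series 2 reaches 8.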